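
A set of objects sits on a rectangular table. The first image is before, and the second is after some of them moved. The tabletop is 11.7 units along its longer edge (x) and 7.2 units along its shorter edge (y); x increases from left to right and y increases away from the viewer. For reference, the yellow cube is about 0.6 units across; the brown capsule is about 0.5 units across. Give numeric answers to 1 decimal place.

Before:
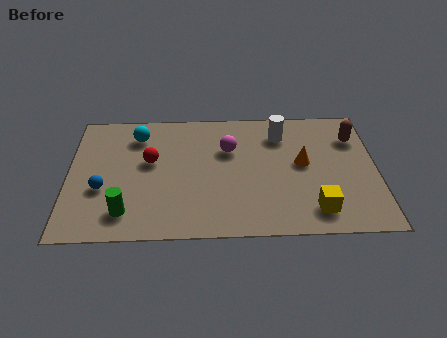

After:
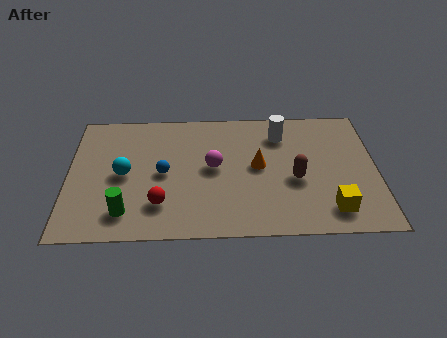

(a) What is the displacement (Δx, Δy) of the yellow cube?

(0.6, 0.0)

The yellow cube started near (9.3, 1.3) and ended near (9.9, 1.3).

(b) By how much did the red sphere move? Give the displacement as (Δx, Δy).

(0.4, -2.4)

The red sphere was at about (3.1, 4.2) and moved to about (3.5, 1.8).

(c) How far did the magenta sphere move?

1.2

The magenta sphere was near (6.1, 4.8) before and (5.5, 3.8) after, so it travelled √(0.6² + 1.0²) ≈ 1.2 units.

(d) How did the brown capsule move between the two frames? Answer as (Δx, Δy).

(-2.3, -2.3)

The brown capsule started near (10.9, 5.3) and ended near (8.6, 3.0).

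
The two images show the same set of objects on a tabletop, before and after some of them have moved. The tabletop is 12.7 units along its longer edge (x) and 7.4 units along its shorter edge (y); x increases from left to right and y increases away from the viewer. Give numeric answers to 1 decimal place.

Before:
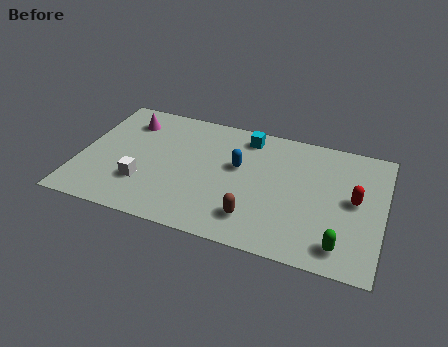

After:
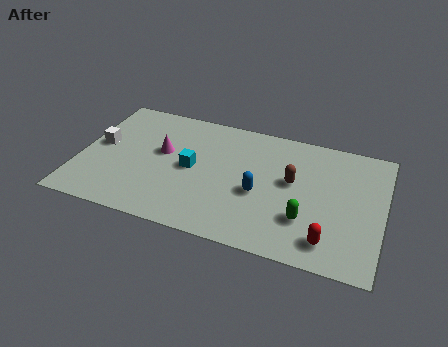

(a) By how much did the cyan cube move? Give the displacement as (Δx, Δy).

(-2.1, -2.6)

The cyan cube started near (6.8, 6.3) and ended near (4.7, 3.7).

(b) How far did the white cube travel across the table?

2.7

From (2.8, 2.2) to (0.8, 4.0), the white cube covered √(2.0² + 1.8²) ≈ 2.7 units.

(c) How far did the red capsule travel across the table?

2.8

From (11.5, 3.9) to (10.6, 1.3), the red capsule covered √(0.9² + 2.6²) ≈ 2.8 units.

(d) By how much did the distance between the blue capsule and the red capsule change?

-1.4

The distance was about 4.9 in the first image and 3.5 in the second, so they moved 1.4 units closer together.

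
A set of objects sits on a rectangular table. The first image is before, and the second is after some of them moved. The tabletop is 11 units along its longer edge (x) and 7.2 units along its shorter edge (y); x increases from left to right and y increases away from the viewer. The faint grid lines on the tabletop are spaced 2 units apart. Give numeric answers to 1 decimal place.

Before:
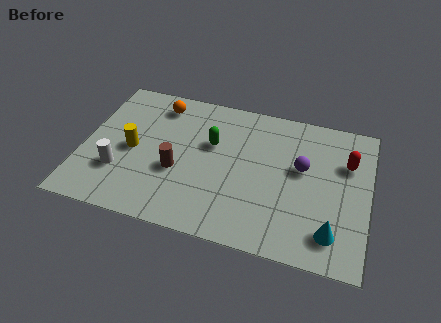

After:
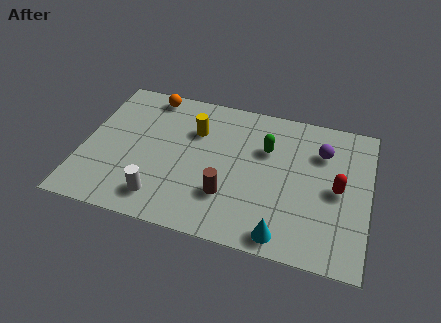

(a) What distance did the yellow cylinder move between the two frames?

2.8

The yellow cylinder was near (1.9, 3.4) before and (4.2, 5.0) after, so it travelled √(2.3² + 1.6²) ≈ 2.8 units.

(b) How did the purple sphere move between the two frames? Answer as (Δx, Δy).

(0.7, 1.0)

The purple sphere was at about (8.4, 4.2) and moved to about (9.1, 5.2).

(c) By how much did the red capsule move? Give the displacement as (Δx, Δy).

(-0.3, -1.4)

The red capsule was at about (10.1, 4.9) and moved to about (9.8, 3.5).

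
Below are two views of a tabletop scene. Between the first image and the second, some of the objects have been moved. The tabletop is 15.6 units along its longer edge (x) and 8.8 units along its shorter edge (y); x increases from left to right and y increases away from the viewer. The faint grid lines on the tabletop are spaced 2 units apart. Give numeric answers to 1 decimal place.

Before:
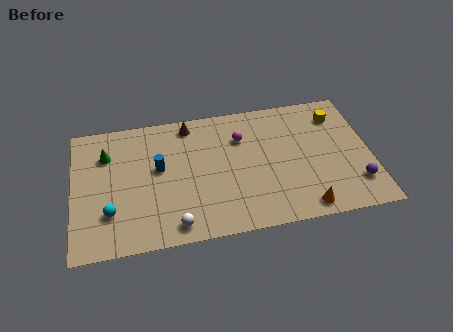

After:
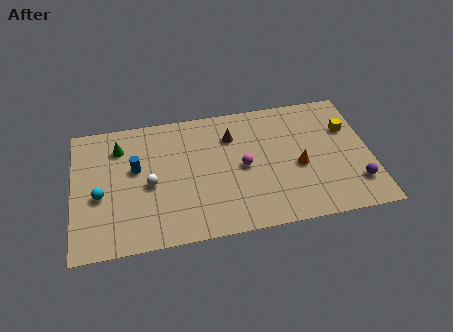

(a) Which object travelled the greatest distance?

the white sphere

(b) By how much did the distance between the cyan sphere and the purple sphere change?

+0.6

They were about 12.8 units apart before and 13.4 after — 0.6 units further apart.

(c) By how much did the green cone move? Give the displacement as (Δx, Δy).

(0.7, 0.4)

The green cone was at about (1.8, 6.4) and moved to about (2.5, 6.8).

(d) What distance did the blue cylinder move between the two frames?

1.2

The blue cylinder moved from about (4.5, 5.0) to (3.3, 5.2), a distance of √(1.2² + 0.2²) ≈ 1.2.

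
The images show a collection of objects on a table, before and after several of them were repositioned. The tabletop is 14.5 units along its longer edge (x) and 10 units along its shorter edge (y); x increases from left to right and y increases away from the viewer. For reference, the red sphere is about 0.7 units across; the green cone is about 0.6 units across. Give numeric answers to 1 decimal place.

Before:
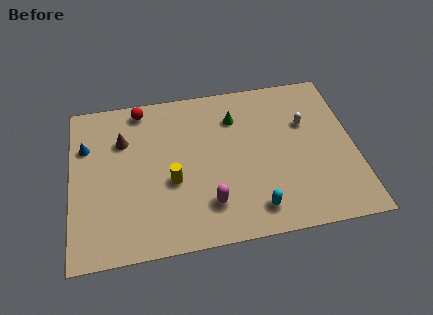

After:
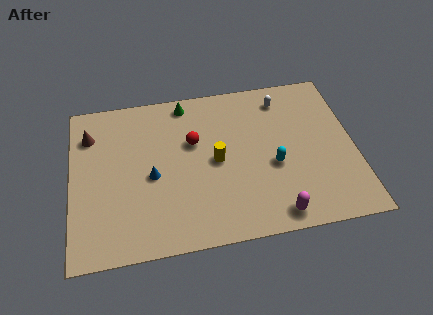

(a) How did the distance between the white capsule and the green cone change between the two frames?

+1.3

They were about 3.7 units apart before and 5.0 after — 1.3 units further apart.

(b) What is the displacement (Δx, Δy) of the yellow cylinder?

(2.3, 0.9)

From the two frames, the yellow cylinder sits at roughly (5.1, 4.0) before and (7.4, 4.9) after.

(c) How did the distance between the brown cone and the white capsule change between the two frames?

+0.6

Before: roughly 9.4 units apart; after: 10.0. That's 0.6 units further apart.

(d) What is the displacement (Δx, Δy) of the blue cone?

(3.3, -2.4)

The blue cone was at about (0.8, 6.9) and moved to about (4.1, 4.5).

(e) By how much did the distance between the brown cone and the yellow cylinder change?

+3.1

They were about 3.8 units apart before and 6.9 after — 3.1 units further apart.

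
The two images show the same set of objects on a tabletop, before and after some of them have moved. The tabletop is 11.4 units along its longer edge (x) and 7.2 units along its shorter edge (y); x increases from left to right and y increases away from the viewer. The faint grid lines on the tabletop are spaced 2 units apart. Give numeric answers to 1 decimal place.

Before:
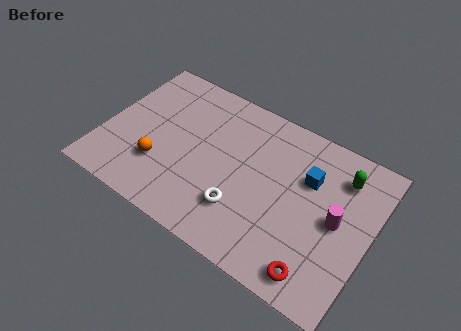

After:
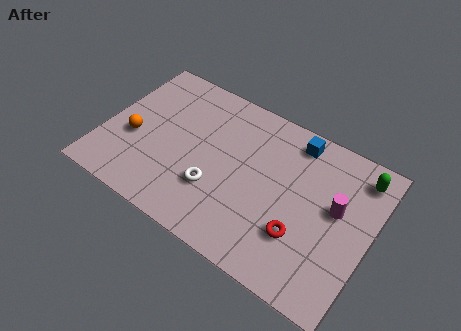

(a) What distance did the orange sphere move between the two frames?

1.5

The orange sphere moved from about (2.6, 2.2) to (1.3, 2.9), a distance of √(1.3² + 0.7²) ≈ 1.5.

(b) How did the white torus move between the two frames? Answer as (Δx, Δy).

(-1.2, 0.3)

From the two frames, the white torus sits at roughly (6.2, 2.0) before and (5.0, 2.3) after.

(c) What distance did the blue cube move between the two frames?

1.6

From (8.6, 4.8) to (7.8, 6.2), the blue cube covered √(0.8² + 1.4²) ≈ 1.6 units.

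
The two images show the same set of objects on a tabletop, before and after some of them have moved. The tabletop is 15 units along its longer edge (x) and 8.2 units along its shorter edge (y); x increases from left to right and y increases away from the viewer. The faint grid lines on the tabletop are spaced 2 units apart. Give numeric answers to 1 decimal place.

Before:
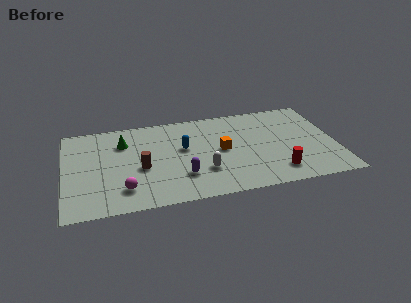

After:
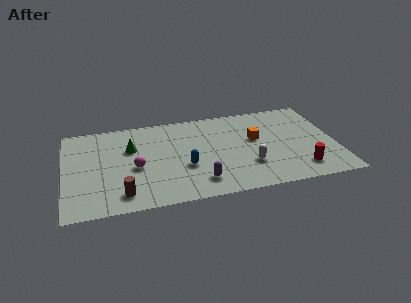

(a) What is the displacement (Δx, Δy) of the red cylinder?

(1.3, 0.0)

The red cylinder was at about (11.6, 1.6) and moved to about (12.9, 1.6).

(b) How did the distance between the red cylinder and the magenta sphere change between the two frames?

+0.8

Before: roughly 8.4 units apart; after: 9.2. That's 0.8 units further apart.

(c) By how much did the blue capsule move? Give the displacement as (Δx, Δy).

(0.0, -1.7)

The blue capsule was at about (6.6, 4.8) and moved to about (6.6, 3.1).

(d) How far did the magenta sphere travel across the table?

1.9

The magenta sphere was near (3.2, 1.8) before and (3.9, 3.6) after, so it travelled √(0.7² + 1.8²) ≈ 1.9 units.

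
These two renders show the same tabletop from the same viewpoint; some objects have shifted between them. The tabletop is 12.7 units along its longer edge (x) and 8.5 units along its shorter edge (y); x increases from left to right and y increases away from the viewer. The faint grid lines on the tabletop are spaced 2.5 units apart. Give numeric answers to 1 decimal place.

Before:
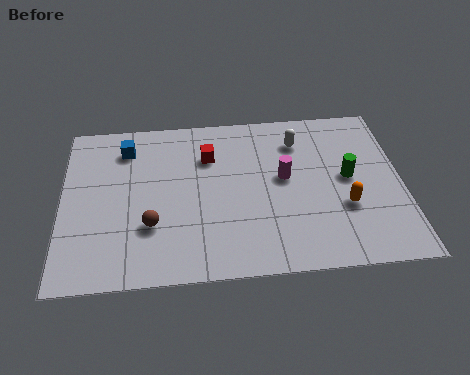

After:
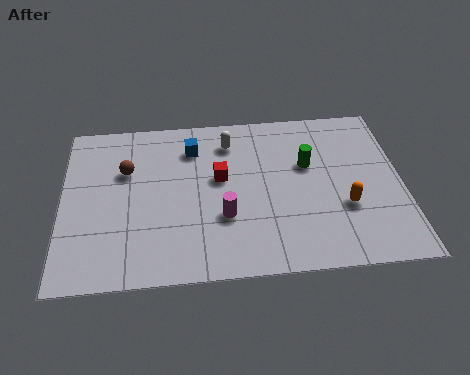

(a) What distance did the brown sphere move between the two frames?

3.0

The brown sphere moved from about (3.3, 2.7) to (2.4, 5.6), a distance of √(0.9² + 2.9²) ≈ 3.0.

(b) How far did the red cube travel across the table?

1.3

From (5.5, 6.1) to (5.9, 4.9), the red cube covered √(0.4² + 1.2²) ≈ 1.3 units.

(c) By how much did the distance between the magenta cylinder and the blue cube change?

-2.4

The distance was about 6.3 in the first image and 3.9 in the second, so they moved 2.4 units closer together.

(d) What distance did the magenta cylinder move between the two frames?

2.9

From (8.3, 4.7) to (6.0, 2.9), the magenta cylinder covered √(2.3² + 1.8²) ≈ 2.9 units.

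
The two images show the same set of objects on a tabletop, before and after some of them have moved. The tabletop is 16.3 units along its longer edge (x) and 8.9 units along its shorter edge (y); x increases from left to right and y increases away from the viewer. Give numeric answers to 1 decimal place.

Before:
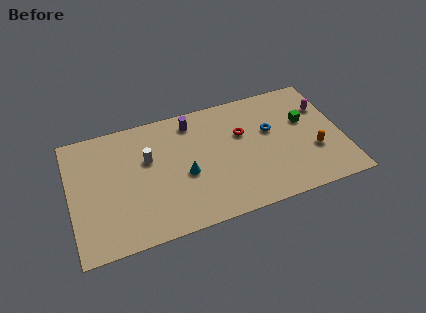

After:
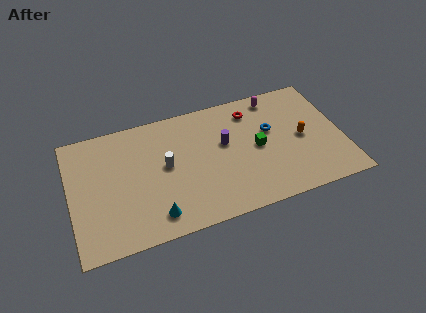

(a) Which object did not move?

the blue torus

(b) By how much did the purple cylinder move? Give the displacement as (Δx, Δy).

(1.8, -2.2)

The purple cylinder started near (7.5, 7.5) and ended near (9.3, 5.3).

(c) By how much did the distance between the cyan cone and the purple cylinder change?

+2.1

The distance was about 3.8 in the first image and 5.9 in the second, so they moved 2.1 units further apart.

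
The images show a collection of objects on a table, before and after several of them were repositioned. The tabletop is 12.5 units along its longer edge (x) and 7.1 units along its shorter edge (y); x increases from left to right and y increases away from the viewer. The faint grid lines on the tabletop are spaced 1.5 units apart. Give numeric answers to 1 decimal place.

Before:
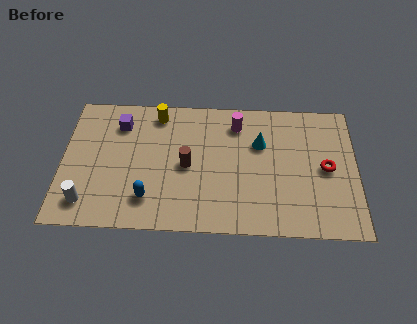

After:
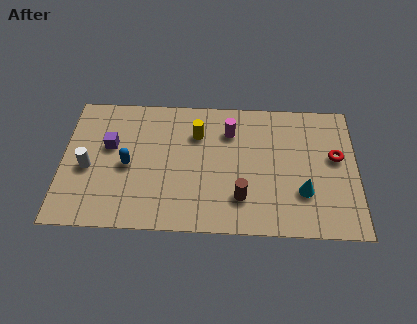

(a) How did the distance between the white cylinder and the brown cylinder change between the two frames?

+1.9

The distance was about 4.7 in the first image and 6.6 in the second, so they moved 1.9 units further apart.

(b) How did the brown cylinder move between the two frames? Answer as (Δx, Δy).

(2.3, -1.6)

The brown cylinder was at about (5.3, 3.4) and moved to about (7.6, 1.8).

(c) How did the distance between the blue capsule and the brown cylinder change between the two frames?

+2.6

They were about 2.4 units apart before and 5.0 after — 2.6 units further apart.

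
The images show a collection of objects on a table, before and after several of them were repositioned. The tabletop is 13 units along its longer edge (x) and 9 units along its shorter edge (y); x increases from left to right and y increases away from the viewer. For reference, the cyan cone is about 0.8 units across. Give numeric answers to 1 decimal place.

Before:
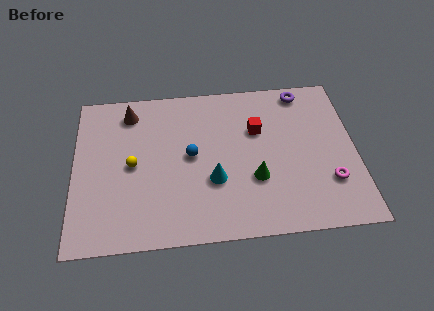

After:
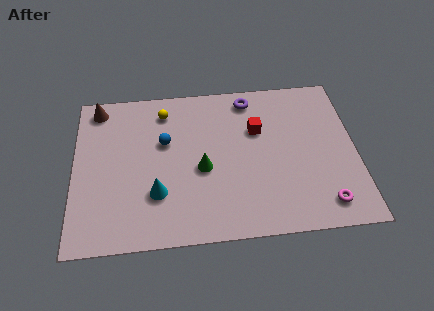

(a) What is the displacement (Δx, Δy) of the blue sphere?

(-1.2, 0.9)

From the two frames, the blue sphere sits at roughly (5.4, 4.7) before and (4.2, 5.6) after.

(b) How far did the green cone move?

2.5

From (8.3, 3.1) to (5.9, 3.9), the green cone covered √(2.4² + 0.8²) ≈ 2.5 units.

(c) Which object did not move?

the red cube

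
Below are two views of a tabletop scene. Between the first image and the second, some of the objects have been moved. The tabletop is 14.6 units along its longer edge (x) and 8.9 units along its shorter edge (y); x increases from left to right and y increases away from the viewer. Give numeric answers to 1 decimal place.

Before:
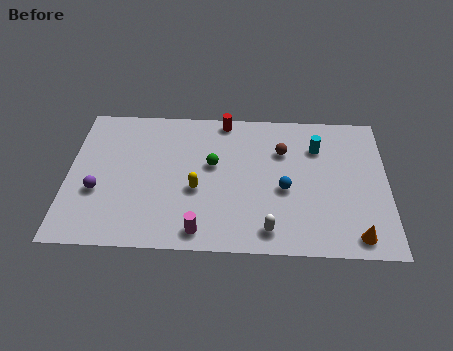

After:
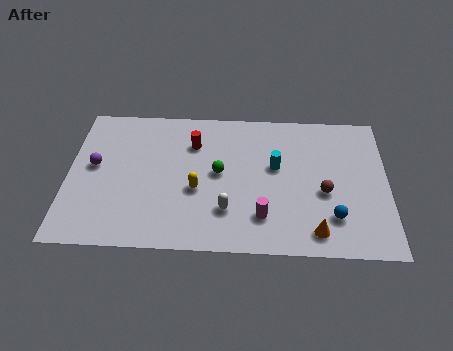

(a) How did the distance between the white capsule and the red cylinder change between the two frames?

-2.7

They were about 7.1 units apart before and 4.4 after — 2.7 units closer together.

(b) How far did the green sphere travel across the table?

0.6

From (6.6, 5.2) to (6.9, 4.7), the green sphere covered √(0.3² + 0.5²) ≈ 0.6 units.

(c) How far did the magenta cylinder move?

3.0

The magenta cylinder moved from about (6.1, 1.1) to (8.9, 2.1), a distance of √(2.8² + 1.0²) ≈ 3.0.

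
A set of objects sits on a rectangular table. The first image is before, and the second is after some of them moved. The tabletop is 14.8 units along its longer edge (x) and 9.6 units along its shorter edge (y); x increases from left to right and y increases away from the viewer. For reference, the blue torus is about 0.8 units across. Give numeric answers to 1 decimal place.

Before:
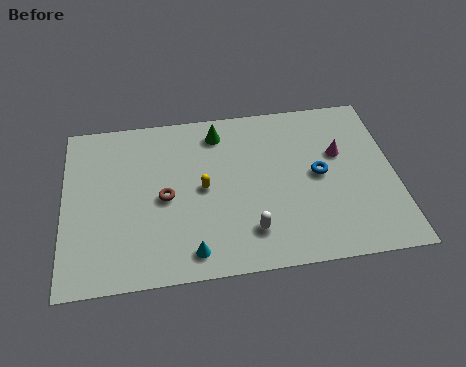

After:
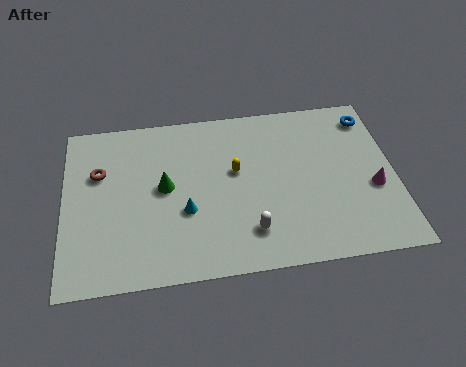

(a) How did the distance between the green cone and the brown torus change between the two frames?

-1.2

They were about 4.3 units apart before and 3.1 after — 1.2 units closer together.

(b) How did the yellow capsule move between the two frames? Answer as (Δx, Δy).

(1.5, 0.8)

The yellow capsule was at about (6.2, 4.8) and moved to about (7.7, 5.6).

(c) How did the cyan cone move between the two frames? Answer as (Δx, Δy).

(-0.2, 2.3)

The cyan cone was at about (5.6, 1.3) and moved to about (5.4, 3.6).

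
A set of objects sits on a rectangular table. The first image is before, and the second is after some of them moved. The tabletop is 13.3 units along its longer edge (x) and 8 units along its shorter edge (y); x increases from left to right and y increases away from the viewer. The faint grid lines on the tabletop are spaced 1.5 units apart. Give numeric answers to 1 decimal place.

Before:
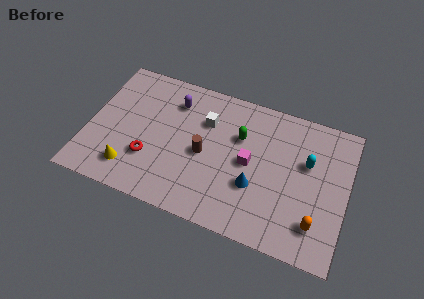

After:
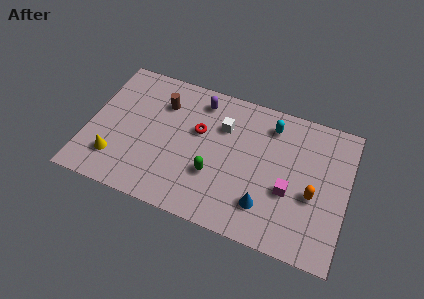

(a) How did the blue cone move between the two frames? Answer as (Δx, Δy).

(0.6, -0.9)

The blue cone was at about (8.7, 2.8) and moved to about (9.3, 1.9).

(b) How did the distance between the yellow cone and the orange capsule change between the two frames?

+0.6

They were about 9.5 units apart before and 10.1 after — 0.6 units further apart.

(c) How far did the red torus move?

3.3

From (3.3, 2.5) to (5.6, 4.9), the red torus covered √(2.3² + 2.4²) ≈ 3.3 units.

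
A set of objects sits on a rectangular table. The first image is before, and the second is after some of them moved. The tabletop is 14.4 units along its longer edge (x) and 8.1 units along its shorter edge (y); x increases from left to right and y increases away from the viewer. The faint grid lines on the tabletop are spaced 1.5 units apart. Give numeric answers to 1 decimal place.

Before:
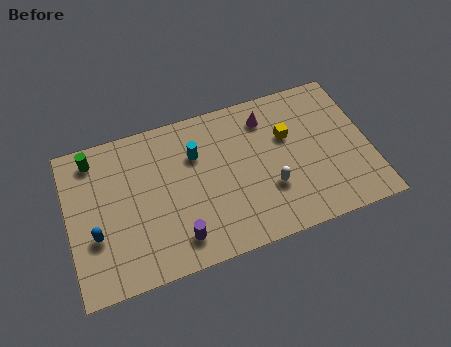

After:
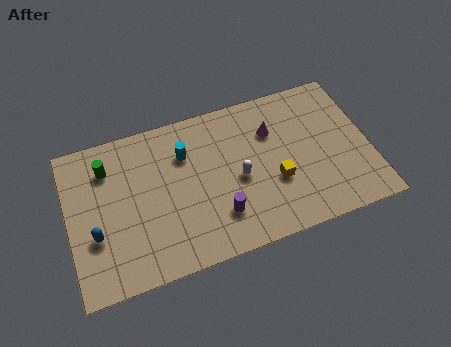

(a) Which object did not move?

the blue capsule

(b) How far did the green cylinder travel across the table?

0.9

The green cylinder was near (1.4, 6.9) before and (2.0, 6.2) after, so it travelled √(0.6² + 0.7²) ≈ 0.9 units.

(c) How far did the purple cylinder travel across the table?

2.1

From (5.0, 1.5) to (7.0, 2.1), the purple cylinder covered √(2.0² + 0.6²) ≈ 2.1 units.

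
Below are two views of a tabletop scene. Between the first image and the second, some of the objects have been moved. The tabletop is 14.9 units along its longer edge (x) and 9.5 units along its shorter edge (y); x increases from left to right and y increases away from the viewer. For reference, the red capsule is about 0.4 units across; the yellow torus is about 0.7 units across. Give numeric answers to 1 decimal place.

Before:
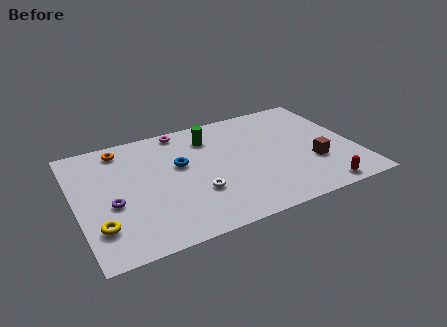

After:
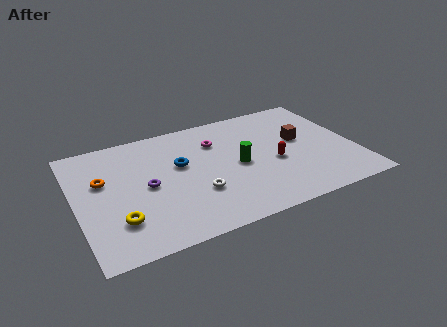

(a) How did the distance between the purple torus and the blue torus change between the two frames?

-2.0

They were about 4.2 units apart before and 2.2 after — 2.0 units closer together.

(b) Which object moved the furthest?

the red capsule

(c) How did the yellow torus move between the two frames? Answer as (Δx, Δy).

(1.0, 0.1)

The yellow torus started near (1.0, 2.4) and ended near (2.0, 2.5).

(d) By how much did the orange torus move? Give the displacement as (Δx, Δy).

(-1.2, -2.3)

The orange torus started near (2.7, 8.2) and ended near (1.5, 5.9).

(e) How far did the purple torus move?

2.0

The purple torus moved from about (1.8, 3.9) to (3.7, 4.6), a distance of √(1.9² + 0.7²) ≈ 2.0.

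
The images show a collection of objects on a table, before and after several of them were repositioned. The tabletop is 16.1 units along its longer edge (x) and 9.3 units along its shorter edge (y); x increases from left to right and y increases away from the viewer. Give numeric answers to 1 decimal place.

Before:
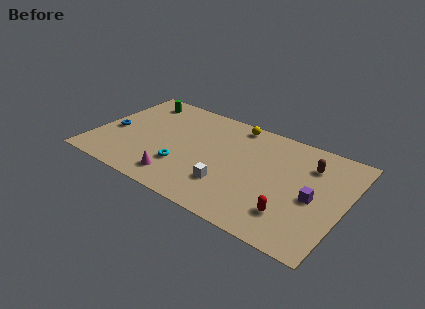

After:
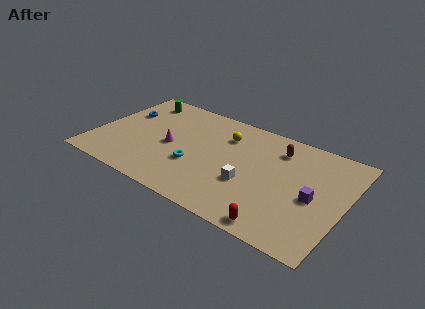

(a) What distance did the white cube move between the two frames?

1.4

The white cube moved from about (9.0, 2.6) to (10.2, 3.4), a distance of √(1.2² + 0.8²) ≈ 1.4.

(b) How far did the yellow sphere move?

1.5

From (8.5, 8.3) to (8.1, 6.9), the yellow sphere covered √(0.4² + 1.4²) ≈ 1.5 units.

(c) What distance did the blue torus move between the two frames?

2.1

From (1.1, 4.0) to (1.4, 6.1), the blue torus covered √(0.3² + 2.1²) ≈ 2.1 units.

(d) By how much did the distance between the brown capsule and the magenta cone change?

-2.1

Before: roughly 9.3 units apart; after: 7.2. That's 2.1 units closer together.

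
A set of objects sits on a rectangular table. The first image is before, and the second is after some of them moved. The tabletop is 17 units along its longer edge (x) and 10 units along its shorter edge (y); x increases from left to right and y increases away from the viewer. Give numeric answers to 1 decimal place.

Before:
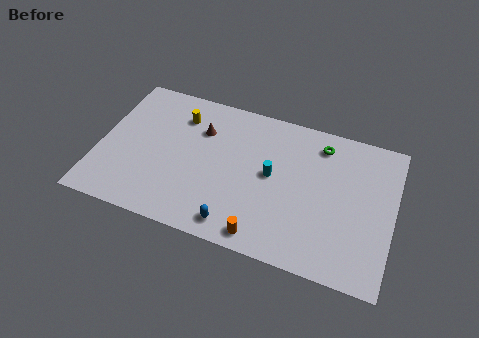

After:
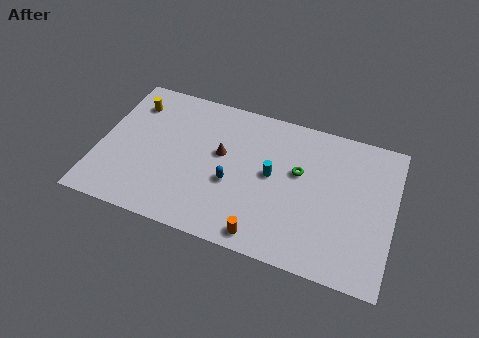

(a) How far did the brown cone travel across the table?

1.8

The brown cone moved from about (5.7, 7.1) to (7.0, 5.8), a distance of √(1.3² + 1.3²) ≈ 1.8.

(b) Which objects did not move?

the orange cylinder and the cyan cylinder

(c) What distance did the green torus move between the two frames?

2.5

The green torus was near (12.6, 8.3) before and (11.5, 6.0) after, so it travelled √(1.1² + 2.3²) ≈ 2.5 units.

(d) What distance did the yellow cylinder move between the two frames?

2.8

From (4.4, 7.7) to (1.6, 7.8), the yellow cylinder covered √(2.8² + 0.1²) ≈ 2.8 units.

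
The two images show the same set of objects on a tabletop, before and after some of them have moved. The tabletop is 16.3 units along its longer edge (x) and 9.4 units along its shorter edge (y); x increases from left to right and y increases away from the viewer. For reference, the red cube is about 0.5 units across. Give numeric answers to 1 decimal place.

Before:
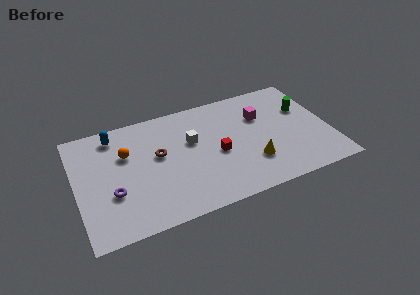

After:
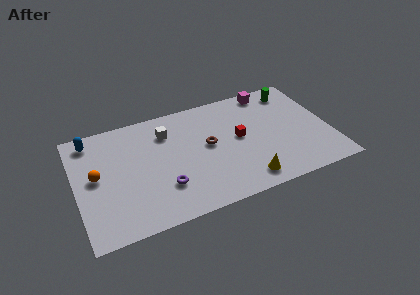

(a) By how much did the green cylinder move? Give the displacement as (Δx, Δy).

(-0.5, 1.8)

From the two frames, the green cylinder sits at roughly (14.9, 6.1) before and (14.4, 7.9) after.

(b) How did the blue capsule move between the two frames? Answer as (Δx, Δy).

(-1.5, 0.1)

The blue capsule was at about (2.7, 8.0) and moved to about (1.2, 8.1).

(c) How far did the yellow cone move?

1.4

From (11.1, 2.7) to (10.5, 1.4), the yellow cone covered √(0.6² + 1.3²) ≈ 1.4 units.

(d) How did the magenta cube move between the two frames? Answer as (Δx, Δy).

(0.8, 2.0)

The magenta cube was at about (12.1, 6.4) and moved to about (12.9, 8.4).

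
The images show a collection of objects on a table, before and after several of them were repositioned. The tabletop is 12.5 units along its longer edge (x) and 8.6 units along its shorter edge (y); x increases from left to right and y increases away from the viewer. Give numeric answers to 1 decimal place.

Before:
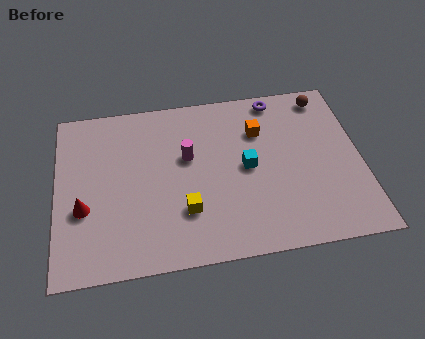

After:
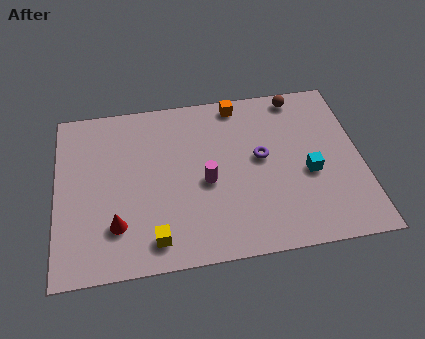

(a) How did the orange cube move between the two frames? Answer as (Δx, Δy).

(-0.8, 1.6)

The orange cube started near (8.4, 6.1) and ended near (7.6, 7.7).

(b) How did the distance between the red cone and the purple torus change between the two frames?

-2.8

Before: roughly 9.3 units apart; after: 6.5. That's 2.8 units closer together.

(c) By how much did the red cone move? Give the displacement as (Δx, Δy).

(1.3, -1.0)

The red cone was at about (1.1, 3.2) and moved to about (2.4, 2.2).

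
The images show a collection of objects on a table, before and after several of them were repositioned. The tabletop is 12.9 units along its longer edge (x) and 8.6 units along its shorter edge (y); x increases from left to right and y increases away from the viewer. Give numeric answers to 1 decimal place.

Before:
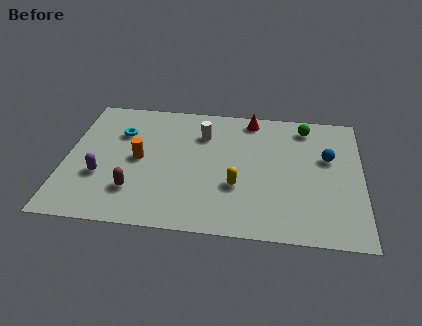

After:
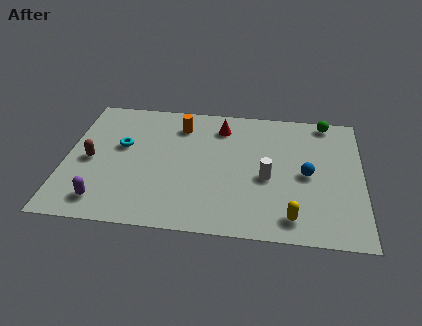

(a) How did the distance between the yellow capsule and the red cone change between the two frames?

+1.8

They were about 4.6 units apart before and 6.4 after — 1.8 units further apart.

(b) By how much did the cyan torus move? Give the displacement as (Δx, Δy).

(0.1, -0.9)

The cyan torus was at about (2.3, 6.0) and moved to about (2.4, 5.1).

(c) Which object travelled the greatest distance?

the white cylinder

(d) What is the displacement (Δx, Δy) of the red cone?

(-1.3, -0.7)

The red cone started near (8.0, 7.6) and ended near (6.7, 6.9).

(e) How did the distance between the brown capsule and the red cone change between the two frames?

-1.0

The distance was about 7.3 in the first image and 6.3 in the second, so they moved 1.0 units closer together.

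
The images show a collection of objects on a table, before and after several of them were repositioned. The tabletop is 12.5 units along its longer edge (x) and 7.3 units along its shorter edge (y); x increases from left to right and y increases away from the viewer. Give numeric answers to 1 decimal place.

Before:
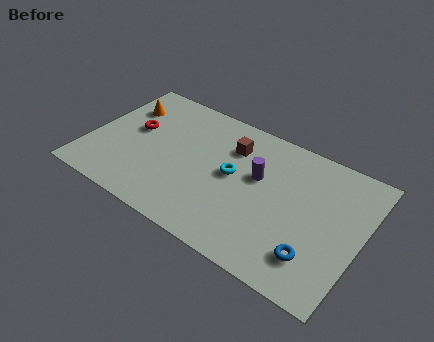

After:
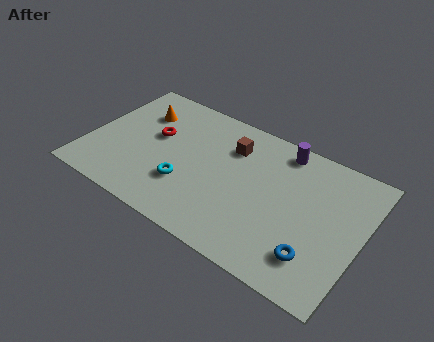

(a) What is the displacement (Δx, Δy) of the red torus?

(1.0, 0.1)

The red torus started near (1.9, 4.2) and ended near (2.9, 4.3).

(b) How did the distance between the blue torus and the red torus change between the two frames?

-0.9

They were about 9.1 units apart before and 8.2 after — 0.9 units closer together.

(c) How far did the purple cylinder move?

2.2

The purple cylinder moved from about (7.7, 4.4) to (8.5, 6.4), a distance of √(0.8² + 2.0²) ≈ 2.2.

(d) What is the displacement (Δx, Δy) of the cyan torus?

(-1.9, -1.6)

From the two frames, the cyan torus sits at roughly (6.6, 3.9) before and (4.7, 2.3) after.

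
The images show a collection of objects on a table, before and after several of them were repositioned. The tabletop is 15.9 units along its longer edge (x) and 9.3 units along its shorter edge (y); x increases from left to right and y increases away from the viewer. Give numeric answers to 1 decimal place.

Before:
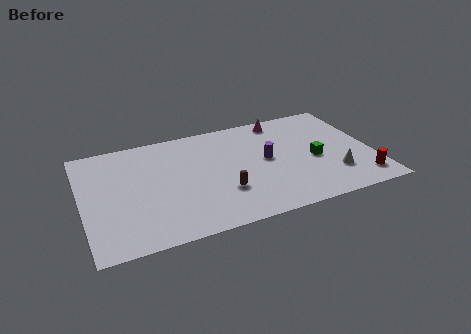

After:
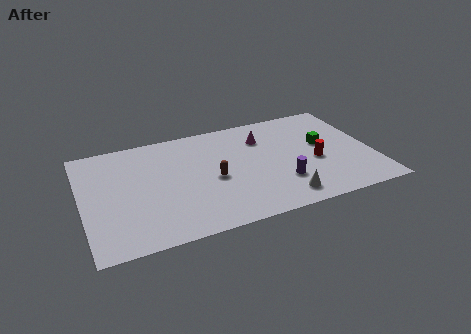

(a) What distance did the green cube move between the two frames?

1.3

The green cube moved from about (12.7, 4.1) to (13.3, 5.3), a distance of √(0.6² + 1.2²) ≈ 1.3.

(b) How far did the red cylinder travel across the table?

3.3

From (15.0, 1.6) to (12.7, 3.9), the red cylinder covered √(2.3² + 2.3²) ≈ 3.3 units.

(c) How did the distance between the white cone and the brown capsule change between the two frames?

-1.6

The distance was about 6.1 in the first image and 4.5 in the second, so they moved 1.6 units closer together.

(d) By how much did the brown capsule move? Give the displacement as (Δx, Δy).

(-0.4, 1.3)

From the two frames, the brown capsule sits at roughly (7.5, 2.9) before and (7.1, 4.2) after.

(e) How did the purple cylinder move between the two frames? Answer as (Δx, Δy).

(0.6, -2.2)

From the two frames, the purple cylinder sits at roughly (10.1, 4.9) before and (10.7, 2.7) after.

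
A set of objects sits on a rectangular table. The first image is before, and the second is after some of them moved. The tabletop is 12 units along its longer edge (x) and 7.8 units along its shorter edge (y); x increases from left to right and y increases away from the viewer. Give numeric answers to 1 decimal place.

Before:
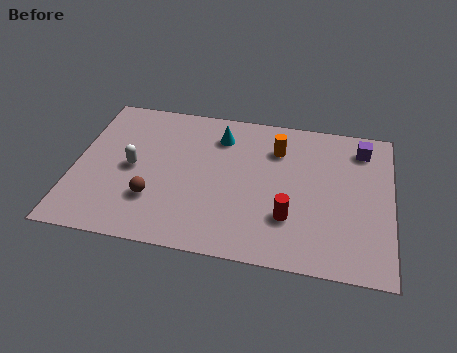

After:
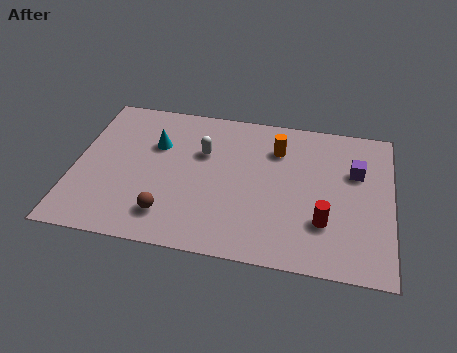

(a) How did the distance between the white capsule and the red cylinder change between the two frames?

-0.7

The distance was about 6.2 in the first image and 5.5 in the second, so they moved 0.7 units closer together.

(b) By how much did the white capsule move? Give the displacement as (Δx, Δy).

(2.6, 1.3)

The white capsule was at about (2.2, 3.8) and moved to about (4.8, 5.1).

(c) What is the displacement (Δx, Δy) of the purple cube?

(-0.2, -1.3)

The purple cube started near (10.8, 6.4) and ended near (10.6, 5.1).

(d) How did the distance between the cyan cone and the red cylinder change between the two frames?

+2.4

The distance was about 4.7 in the first image and 7.1 in the second, so they moved 2.4 units further apart.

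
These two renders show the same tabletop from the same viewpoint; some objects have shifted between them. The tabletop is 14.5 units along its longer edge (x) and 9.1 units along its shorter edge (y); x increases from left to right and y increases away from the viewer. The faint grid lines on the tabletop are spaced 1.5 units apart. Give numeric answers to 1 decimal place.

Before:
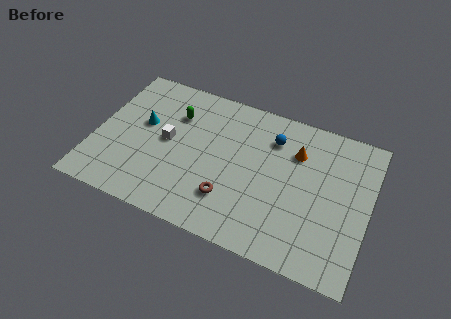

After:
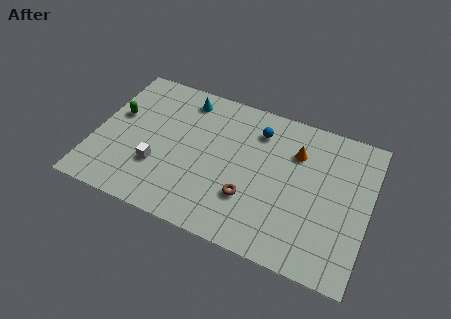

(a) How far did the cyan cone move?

3.1

The cyan cone moved from about (2.4, 5.3) to (4.4, 7.7), a distance of √(2.0² + 2.4²) ≈ 3.1.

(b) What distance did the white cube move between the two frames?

1.8

From (3.8, 4.7) to (3.5, 2.9), the white cube covered √(0.3² + 1.8²) ≈ 1.8 units.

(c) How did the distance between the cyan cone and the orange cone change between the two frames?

-2.0

Before: roughly 8.2 units apart; after: 6.2. That's 2.0 units closer together.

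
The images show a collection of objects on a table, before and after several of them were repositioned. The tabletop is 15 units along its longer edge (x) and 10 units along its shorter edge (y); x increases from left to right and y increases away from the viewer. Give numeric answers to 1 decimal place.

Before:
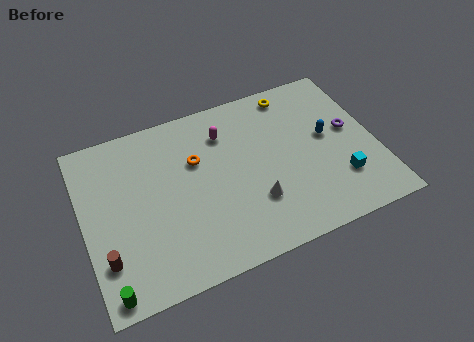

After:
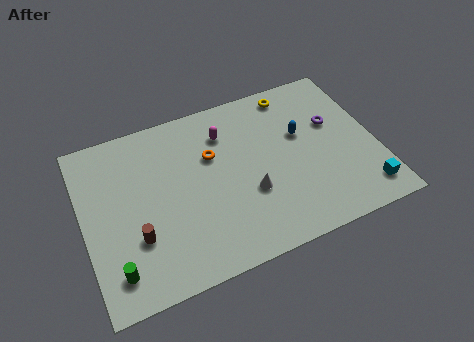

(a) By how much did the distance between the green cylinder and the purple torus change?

-1.2

They were about 13.7 units apart before and 12.5 after — 1.2 units closer together.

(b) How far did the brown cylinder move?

1.7

From (0.9, 2.6) to (2.5, 3.2), the brown cylinder covered √(1.6² + 0.6²) ≈ 1.7 units.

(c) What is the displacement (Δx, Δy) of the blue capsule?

(-1.3, 0.6)

From the two frames, the blue capsule sits at roughly (12.6, 5.5) before and (11.3, 6.1) after.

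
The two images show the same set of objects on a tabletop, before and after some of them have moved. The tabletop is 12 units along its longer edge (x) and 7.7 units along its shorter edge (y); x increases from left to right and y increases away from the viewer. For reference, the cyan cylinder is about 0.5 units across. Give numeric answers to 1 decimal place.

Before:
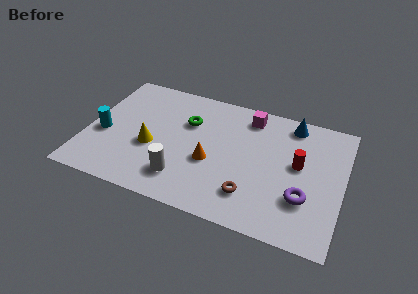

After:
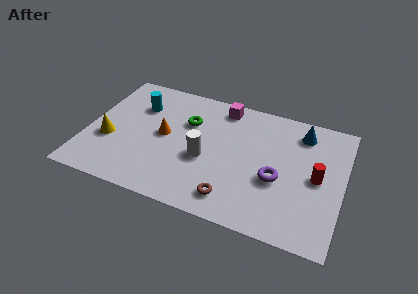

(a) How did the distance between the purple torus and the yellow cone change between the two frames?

+0.7

They were about 7.2 units apart before and 7.9 after — 0.7 units further apart.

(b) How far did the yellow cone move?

2.0

From (3.1, 3.1) to (1.1, 2.9), the yellow cone covered √(2.0² + 0.2²) ≈ 2.0 units.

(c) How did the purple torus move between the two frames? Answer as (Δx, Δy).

(-1.3, 0.7)

The purple torus was at about (10.3, 2.4) and moved to about (9.0, 3.1).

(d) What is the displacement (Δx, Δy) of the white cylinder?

(0.9, 1.5)

The white cylinder started near (4.7, 1.7) and ended near (5.6, 3.2).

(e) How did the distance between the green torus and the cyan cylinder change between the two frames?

-1.9

They were about 4.3 units apart before and 2.4 after — 1.9 units closer together.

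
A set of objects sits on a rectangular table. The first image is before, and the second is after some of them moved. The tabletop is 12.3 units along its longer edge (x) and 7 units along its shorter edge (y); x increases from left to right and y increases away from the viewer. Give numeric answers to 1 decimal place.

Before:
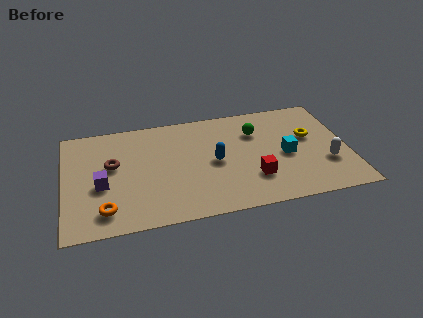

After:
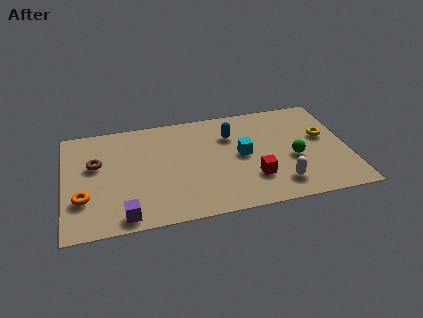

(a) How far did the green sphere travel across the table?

2.6

The green sphere was near (8.4, 5.0) before and (9.9, 2.9) after, so it travelled √(1.5² + 2.1²) ≈ 2.6 units.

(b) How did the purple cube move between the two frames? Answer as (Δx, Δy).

(0.9, -2.1)

The purple cube started near (1.6, 2.9) and ended near (2.5, 0.8).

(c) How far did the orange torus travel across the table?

1.3

From (1.7, 1.3) to (0.8, 2.2), the orange torus covered √(0.9² + 0.9²) ≈ 1.3 units.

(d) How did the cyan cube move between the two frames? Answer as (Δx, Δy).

(-1.9, 0.4)

The cyan cube started near (9.6, 3.2) and ended near (7.7, 3.6).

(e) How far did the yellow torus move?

0.6

From (10.7, 4.2) to (11.3, 4.1), the yellow torus covered √(0.6² + 0.1²) ≈ 0.6 units.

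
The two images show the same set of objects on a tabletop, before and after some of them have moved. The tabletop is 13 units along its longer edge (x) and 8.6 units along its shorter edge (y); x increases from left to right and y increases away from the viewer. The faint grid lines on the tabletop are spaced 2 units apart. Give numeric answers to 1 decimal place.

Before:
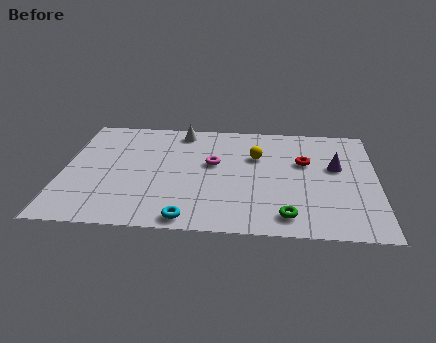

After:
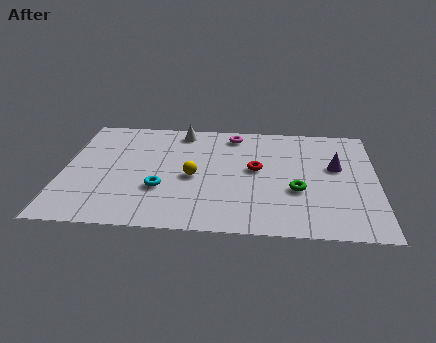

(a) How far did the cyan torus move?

2.4

The cyan torus moved from about (5.3, 0.8) to (4.1, 2.9), a distance of √(1.2² + 2.1²) ≈ 2.4.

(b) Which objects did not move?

the white cone and the purple cone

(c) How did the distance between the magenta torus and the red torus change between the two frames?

-0.9

The distance was about 3.8 in the first image and 2.9 in the second, so they moved 0.9 units closer together.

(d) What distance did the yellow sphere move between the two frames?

3.2

From (8.0, 5.7) to (5.4, 3.9), the yellow sphere covered √(2.6² + 1.8²) ≈ 3.2 units.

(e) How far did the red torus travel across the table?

2.1

The red torus moved from about (10.0, 5.4) to (8.0, 4.7), a distance of √(2.0² + 0.7²) ≈ 2.1.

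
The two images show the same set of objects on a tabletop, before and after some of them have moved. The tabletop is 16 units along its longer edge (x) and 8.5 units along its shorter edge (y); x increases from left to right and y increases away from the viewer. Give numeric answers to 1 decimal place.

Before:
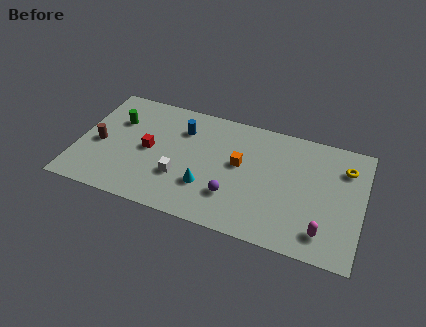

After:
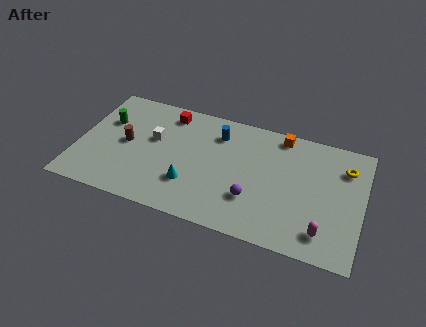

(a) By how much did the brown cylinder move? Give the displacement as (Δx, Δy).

(1.5, 0.5)

The brown cylinder was at about (1.2, 3.8) and moved to about (2.7, 4.3).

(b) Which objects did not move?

the magenta capsule and the yellow torus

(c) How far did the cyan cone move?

0.9

From (7.4, 2.6) to (6.5, 2.5), the cyan cone covered √(0.9² + 0.1²) ≈ 0.9 units.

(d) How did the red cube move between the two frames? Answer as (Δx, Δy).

(0.8, 3.0)

From the two frames, the red cube sits at roughly (4.0, 4.2) before and (4.8, 7.2) after.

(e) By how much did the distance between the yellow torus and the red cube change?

-1.0

They were about 11.1 units apart before and 10.1 after — 1.0 units closer together.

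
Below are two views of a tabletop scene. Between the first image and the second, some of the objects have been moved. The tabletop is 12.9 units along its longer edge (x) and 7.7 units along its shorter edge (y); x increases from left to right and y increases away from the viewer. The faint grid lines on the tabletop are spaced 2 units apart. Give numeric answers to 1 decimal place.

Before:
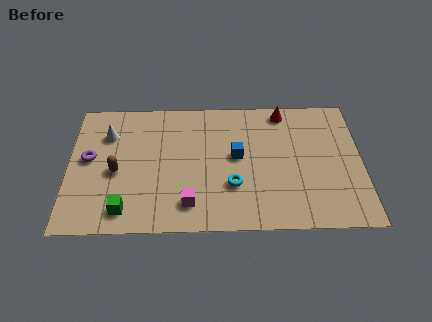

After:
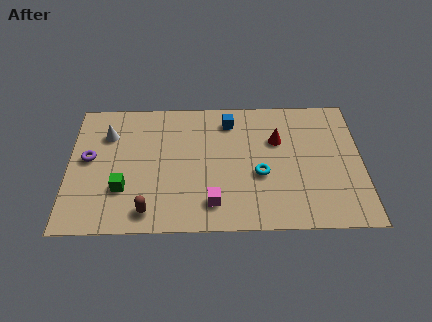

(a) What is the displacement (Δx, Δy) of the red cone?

(-0.3, -1.7)

From the two frames, the red cone sits at roughly (9.5, 6.8) before and (9.2, 5.1) after.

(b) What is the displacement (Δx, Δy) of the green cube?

(-0.1, 1.2)

The green cube was at about (2.5, 1.2) and moved to about (2.4, 2.4).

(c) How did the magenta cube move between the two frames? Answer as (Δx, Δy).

(1.0, 0.0)

The magenta cube was at about (5.3, 1.5) and moved to about (6.3, 1.5).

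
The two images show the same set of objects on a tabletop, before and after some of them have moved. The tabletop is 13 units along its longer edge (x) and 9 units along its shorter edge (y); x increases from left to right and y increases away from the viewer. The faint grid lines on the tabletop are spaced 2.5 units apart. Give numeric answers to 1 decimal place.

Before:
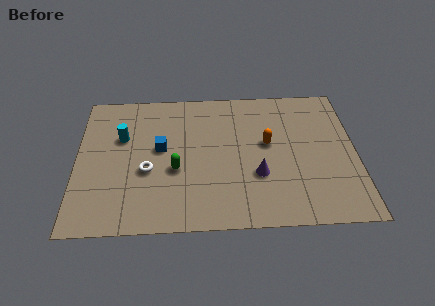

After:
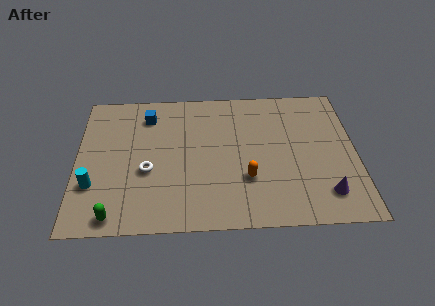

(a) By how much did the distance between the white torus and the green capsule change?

+1.8

The distance was about 1.3 in the first image and 3.1 in the second, so they moved 1.8 units further apart.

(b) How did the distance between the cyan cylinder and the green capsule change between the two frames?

-1.2

The distance was about 3.3 in the first image and 2.1 in the second, so they moved 1.2 units closer together.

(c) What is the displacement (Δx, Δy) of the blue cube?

(-0.6, 2.2)

From the two frames, the blue cube sits at roughly (3.9, 5.0) before and (3.3, 7.2) after.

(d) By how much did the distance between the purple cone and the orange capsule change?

+1.7

Before: roughly 2.1 units apart; after: 3.8. That's 1.7 units further apart.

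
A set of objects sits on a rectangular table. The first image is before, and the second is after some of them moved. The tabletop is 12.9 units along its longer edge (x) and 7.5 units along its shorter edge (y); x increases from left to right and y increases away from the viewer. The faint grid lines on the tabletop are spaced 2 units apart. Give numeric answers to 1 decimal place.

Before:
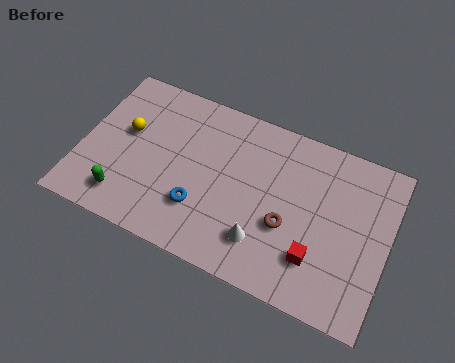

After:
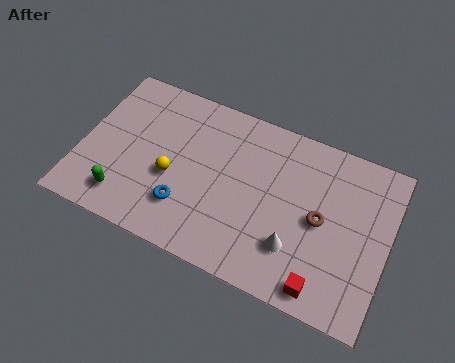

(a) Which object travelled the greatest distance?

the yellow sphere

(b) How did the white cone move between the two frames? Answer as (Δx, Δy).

(1.3, 0.3)

From the two frames, the white cone sits at roughly (7.9, 1.8) before and (9.2, 2.1) after.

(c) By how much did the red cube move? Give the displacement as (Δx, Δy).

(0.4, -1.1)

The red cube was at about (10.1, 2.0) and moved to about (10.5, 0.9).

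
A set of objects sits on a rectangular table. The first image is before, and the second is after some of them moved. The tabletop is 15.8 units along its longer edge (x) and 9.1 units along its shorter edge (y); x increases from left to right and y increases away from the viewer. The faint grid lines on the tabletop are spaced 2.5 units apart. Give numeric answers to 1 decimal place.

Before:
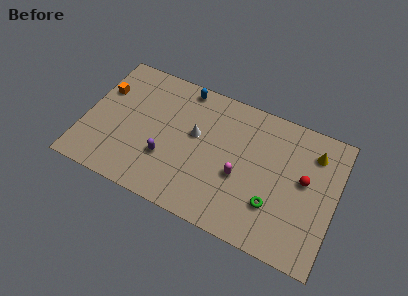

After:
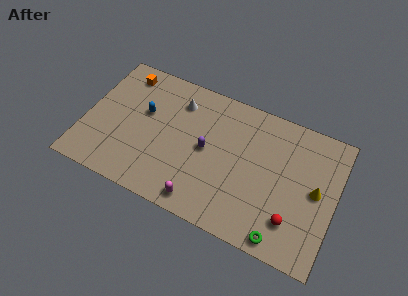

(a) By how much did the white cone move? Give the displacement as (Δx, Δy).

(-1.3, 1.8)

From the two frames, the white cone sits at roughly (6.9, 5.3) before and (5.6, 7.1) after.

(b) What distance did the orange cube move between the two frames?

1.9

The orange cube moved from about (0.9, 6.1) to (2.0, 7.7), a distance of √(1.1² + 1.6²) ≈ 1.9.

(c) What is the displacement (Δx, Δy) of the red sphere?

(-0.4, -2.9)

The red sphere was at about (13.8, 5.1) and moved to about (13.4, 2.2).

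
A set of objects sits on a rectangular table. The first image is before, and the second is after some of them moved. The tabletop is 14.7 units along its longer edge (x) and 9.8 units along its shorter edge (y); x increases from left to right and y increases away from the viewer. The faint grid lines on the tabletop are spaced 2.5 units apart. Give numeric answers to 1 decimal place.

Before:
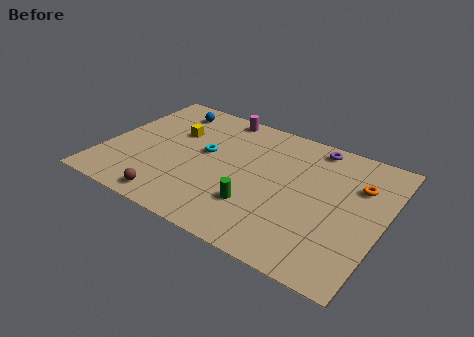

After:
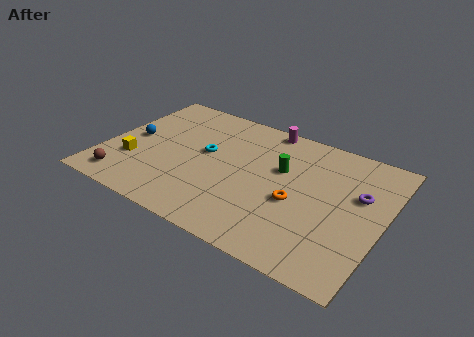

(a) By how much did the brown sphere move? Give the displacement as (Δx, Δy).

(-2.7, 0.3)

From the two frames, the brown sphere sits at roughly (4.2, 1.1) before and (1.5, 1.4) after.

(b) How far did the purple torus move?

3.7

The purple torus moved from about (10.6, 8.7) to (13.3, 6.1), a distance of √(2.7² + 2.6²) ≈ 3.7.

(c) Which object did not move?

the cyan torus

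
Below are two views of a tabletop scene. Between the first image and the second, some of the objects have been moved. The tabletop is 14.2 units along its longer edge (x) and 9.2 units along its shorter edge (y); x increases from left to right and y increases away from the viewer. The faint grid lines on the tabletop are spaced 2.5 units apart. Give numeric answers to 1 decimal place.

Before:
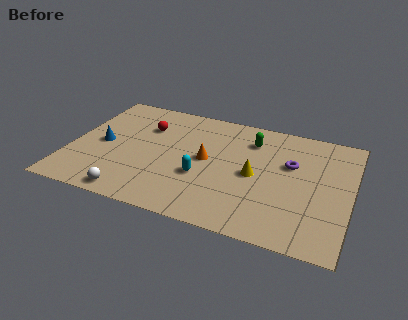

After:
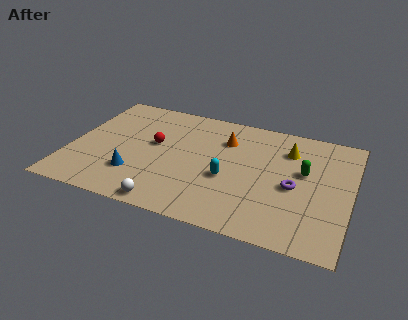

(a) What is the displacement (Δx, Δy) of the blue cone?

(1.9, -1.9)

From the two frames, the blue cone sits at roughly (1.6, 4.4) before and (3.5, 2.5) after.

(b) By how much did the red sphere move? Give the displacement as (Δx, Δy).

(0.6, -1.3)

The red sphere was at about (3.6, 6.5) and moved to about (4.2, 5.2).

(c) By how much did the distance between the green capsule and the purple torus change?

-1.1

The distance was about 2.5 in the first image and 1.4 in the second, so they moved 1.1 units closer together.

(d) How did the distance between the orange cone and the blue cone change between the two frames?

+0.6

They were about 5.3 units apart before and 5.9 after — 0.6 units further apart.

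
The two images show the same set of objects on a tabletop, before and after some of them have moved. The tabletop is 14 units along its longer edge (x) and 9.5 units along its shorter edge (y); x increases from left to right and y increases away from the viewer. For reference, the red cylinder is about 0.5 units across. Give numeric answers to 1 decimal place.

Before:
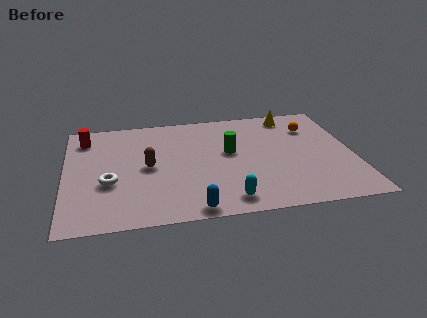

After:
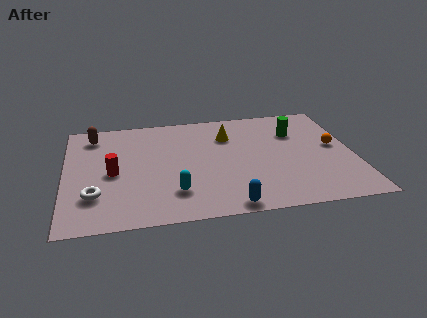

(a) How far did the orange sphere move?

2.1

From (12.1, 7.0) to (13.1, 5.1), the orange sphere covered √(1.0² + 1.9²) ≈ 2.1 units.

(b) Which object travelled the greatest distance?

the brown capsule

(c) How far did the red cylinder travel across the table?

3.5

From (1.0, 7.7) to (2.3, 4.4), the red cylinder covered √(1.3² + 3.3²) ≈ 3.5 units.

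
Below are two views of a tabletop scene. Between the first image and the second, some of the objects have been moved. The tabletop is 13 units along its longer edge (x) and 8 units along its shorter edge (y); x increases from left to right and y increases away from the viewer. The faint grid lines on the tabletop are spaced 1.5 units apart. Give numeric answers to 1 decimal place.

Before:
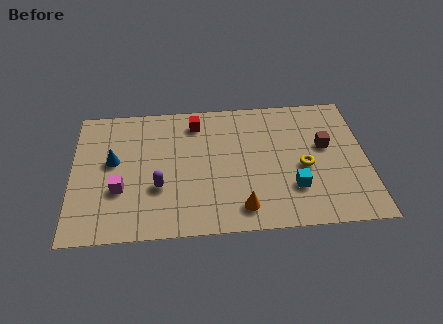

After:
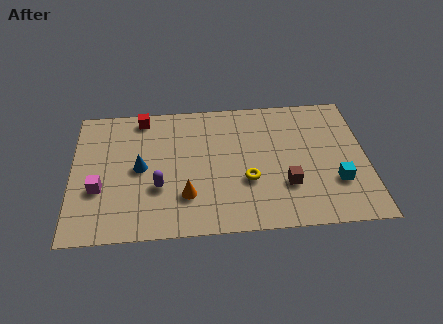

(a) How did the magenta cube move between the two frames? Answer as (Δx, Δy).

(-0.9, 0.1)

The magenta cube started near (2.1, 2.8) and ended near (1.2, 2.9).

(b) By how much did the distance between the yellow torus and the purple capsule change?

-2.5

They were about 6.4 units apart before and 3.9 after — 2.5 units closer together.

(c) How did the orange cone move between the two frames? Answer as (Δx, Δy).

(-2.4, 0.9)

From the two frames, the orange cone sits at roughly (7.4, 1.3) before and (5.0, 2.2) after.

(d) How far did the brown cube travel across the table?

2.8

The brown cube was near (11.2, 4.7) before and (9.4, 2.5) after, so it travelled √(1.8² + 2.2²) ≈ 2.8 units.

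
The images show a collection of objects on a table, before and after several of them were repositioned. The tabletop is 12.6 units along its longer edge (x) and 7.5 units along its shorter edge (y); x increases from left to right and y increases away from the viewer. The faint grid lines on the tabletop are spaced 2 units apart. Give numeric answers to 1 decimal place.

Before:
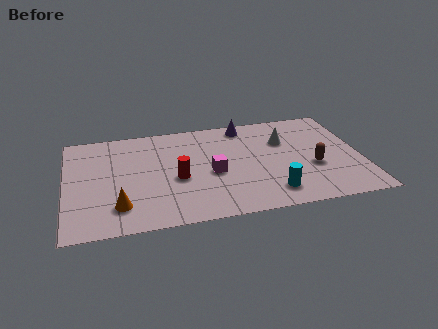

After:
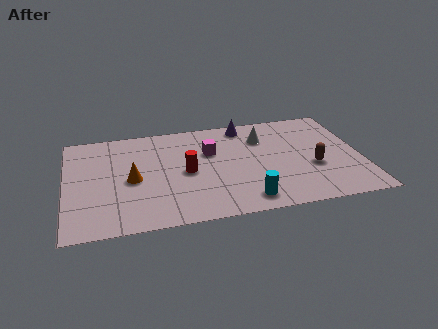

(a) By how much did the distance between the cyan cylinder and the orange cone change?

-1.1

The distance was about 6.4 in the first image and 5.3 in the second, so they moved 1.1 units closer together.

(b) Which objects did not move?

the brown capsule and the purple cone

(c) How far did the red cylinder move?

0.6

The red cylinder moved from about (4.7, 3.2) to (5.1, 3.6), a distance of √(0.4² + 0.4²) ≈ 0.6.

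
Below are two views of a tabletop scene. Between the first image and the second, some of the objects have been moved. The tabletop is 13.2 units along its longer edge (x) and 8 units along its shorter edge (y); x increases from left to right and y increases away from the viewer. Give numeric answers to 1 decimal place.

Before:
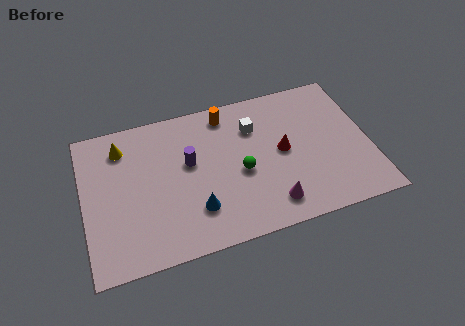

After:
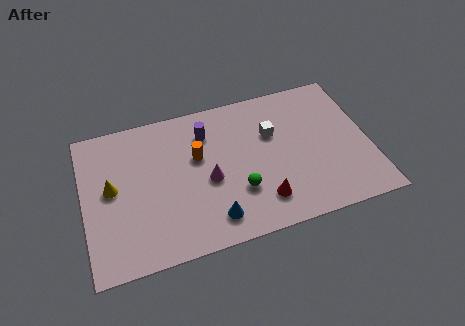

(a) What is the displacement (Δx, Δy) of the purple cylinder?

(0.9, 1.4)

The purple cylinder was at about (4.9, 4.7) and moved to about (5.8, 6.1).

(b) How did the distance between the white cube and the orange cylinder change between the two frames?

+1.9

The distance was about 1.6 in the first image and 3.5 in the second, so they moved 1.9 units further apart.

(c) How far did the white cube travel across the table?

1.0

The white cube was near (8.0, 5.8) before and (8.8, 5.2) after, so it travelled √(0.8² + 0.6²) ≈ 1.0 units.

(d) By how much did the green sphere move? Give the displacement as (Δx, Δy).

(-0.2, -1.0)

From the two frames, the green sphere sits at roughly (7.2, 3.5) before and (7.0, 2.5) after.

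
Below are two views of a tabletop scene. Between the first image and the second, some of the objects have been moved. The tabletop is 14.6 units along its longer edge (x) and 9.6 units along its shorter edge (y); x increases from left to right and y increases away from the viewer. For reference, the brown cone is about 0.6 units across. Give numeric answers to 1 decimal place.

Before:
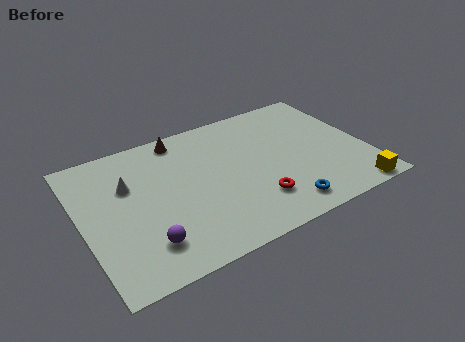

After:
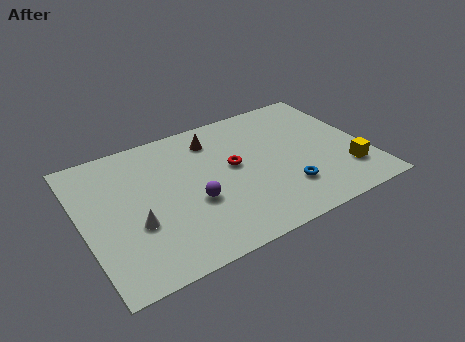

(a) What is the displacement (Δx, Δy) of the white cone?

(0.0, -2.8)

The white cone was at about (2.5, 6.3) and moved to about (2.5, 3.5).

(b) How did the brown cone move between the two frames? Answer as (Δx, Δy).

(1.6, -0.8)

The brown cone started near (5.5, 8.5) and ended near (7.1, 7.7).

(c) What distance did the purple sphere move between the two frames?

3.1

The purple sphere was near (2.8, 2.1) before and (5.5, 3.7) after, so it travelled √(2.7² + 1.6²) ≈ 3.1 units.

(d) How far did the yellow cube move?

1.6

The yellow cube was near (13.3, 0.8) before and (13.3, 2.4) after, so it travelled √(0.0² + 1.6²) ≈ 1.6 units.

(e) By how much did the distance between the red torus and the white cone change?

-1.6

They were about 7.2 units apart before and 5.6 after — 1.6 units closer together.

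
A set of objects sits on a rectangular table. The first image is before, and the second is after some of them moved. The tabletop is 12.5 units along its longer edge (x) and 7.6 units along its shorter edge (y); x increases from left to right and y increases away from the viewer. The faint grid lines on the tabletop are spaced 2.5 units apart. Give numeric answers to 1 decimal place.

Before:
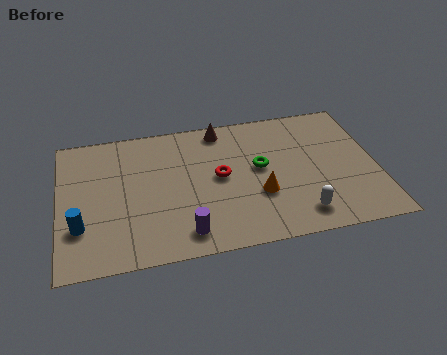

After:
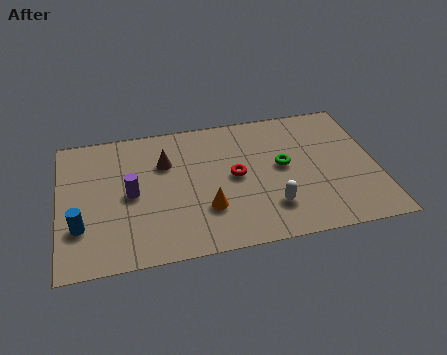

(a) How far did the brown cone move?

2.7

The brown cone was near (6.5, 6.7) before and (4.2, 5.2) after, so it travelled √(2.3² + 1.5²) ≈ 2.7 units.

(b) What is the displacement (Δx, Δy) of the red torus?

(0.6, -0.1)

From the two frames, the red torus sits at roughly (6.3, 4.0) before and (6.9, 3.9) after.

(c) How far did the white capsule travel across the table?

1.3

The white capsule moved from about (9.3, 1.3) to (8.2, 1.9), a distance of √(1.1² + 0.6²) ≈ 1.3.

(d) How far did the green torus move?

0.9

The green torus moved from about (7.9, 4.2) to (8.8, 4.1), a distance of √(0.9² + 0.1²) ≈ 0.9.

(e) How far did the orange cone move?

2.1

The orange cone moved from about (7.8, 2.7) to (5.7, 2.3), a distance of √(2.1² + 0.4²) ≈ 2.1.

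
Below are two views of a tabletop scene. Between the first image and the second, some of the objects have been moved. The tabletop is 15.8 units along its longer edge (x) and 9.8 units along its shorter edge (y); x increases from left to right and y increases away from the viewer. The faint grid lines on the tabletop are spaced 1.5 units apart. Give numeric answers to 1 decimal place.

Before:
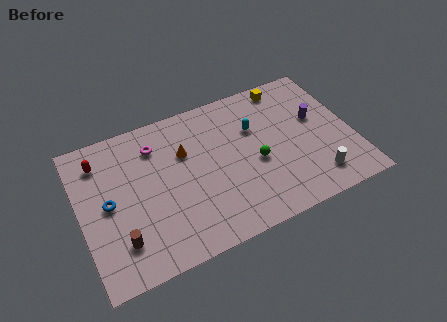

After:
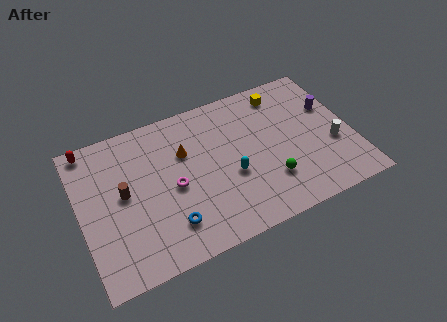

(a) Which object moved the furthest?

the blue torus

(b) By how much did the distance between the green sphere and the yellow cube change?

+0.7

The distance was about 5.1 in the first image and 5.8 in the second, so they moved 0.7 units further apart.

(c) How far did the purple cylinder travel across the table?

1.0

From (13.9, 5.8) to (14.8, 6.3), the purple cylinder covered √(0.9² + 0.5²) ≈ 1.0 units.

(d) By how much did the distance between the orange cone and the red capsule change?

+0.8

Before: roughly 5.0 units apart; after: 5.8. That's 0.8 units further apart.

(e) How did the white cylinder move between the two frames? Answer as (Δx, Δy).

(1.3, 1.9)

The white cylinder was at about (13.3, 1.8) and moved to about (14.6, 3.7).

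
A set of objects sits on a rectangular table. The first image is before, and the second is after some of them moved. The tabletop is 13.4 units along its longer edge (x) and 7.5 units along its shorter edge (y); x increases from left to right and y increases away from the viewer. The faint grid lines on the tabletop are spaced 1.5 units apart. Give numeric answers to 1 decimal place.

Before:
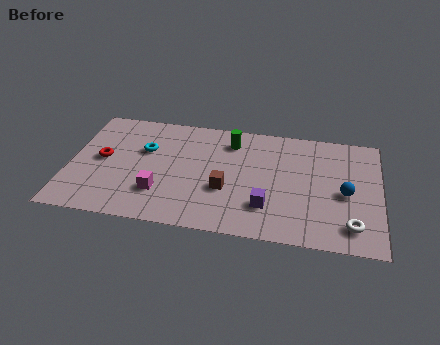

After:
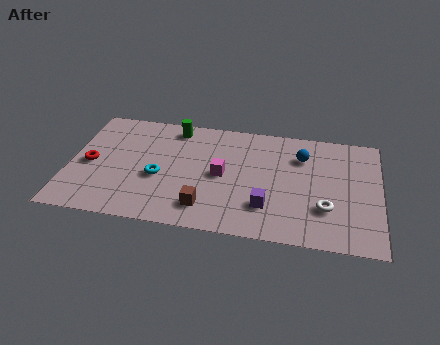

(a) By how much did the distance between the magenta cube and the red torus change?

+2.5

The distance was about 3.2 in the first image and 5.7 in the second, so they moved 2.5 units further apart.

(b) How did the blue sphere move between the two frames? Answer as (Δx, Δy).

(-1.9, 2.1)

The blue sphere was at about (11.9, 3.4) and moved to about (10.0, 5.5).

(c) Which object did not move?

the purple cube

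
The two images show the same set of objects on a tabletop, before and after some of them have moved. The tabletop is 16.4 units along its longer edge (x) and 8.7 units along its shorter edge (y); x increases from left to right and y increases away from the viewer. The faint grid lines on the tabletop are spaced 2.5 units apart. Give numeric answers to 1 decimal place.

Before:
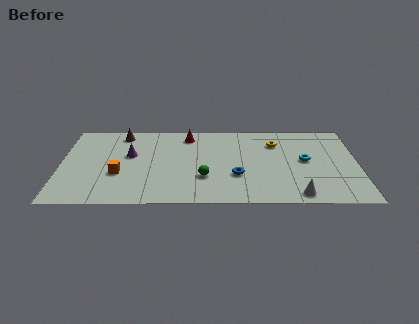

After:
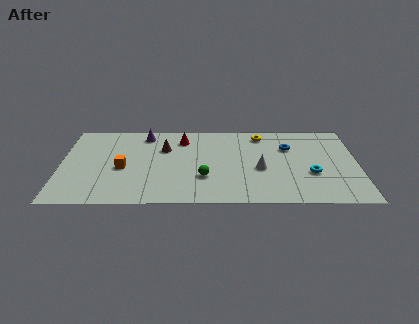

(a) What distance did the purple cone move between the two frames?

2.3

From (3.8, 5.2) to (4.6, 7.4), the purple cone covered √(0.8² + 2.2²) ≈ 2.3 units.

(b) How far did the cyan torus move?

1.4

The cyan torus was near (13.5, 4.6) before and (13.8, 3.2) after, so it travelled √(0.3² + 1.4²) ≈ 1.4 units.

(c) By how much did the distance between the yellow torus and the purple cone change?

-1.7

Before: roughly 8.2 units apart; after: 6.5. That's 1.7 units closer together.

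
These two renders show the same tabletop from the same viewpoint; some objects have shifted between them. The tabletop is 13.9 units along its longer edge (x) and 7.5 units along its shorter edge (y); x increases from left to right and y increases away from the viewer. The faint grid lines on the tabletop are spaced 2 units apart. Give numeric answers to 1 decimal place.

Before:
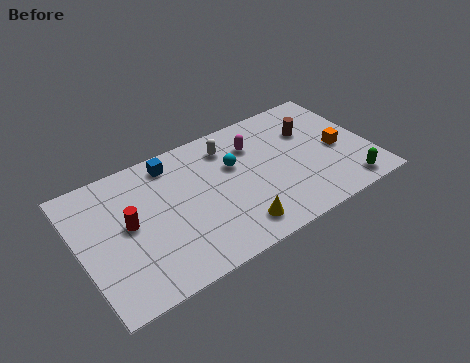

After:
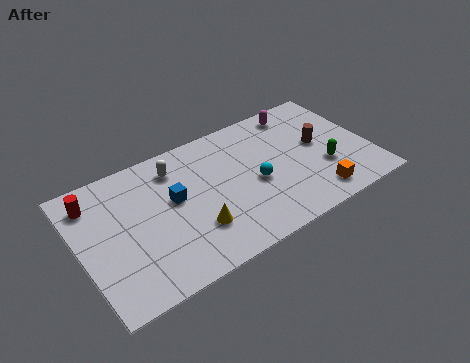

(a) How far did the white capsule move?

2.6

The white capsule moved from about (7.4, 6.0) to (4.8, 6.0), a distance of √(2.6² + 0.0²) ≈ 2.6.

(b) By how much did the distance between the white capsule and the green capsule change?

+0.5

The distance was about 7.1 in the first image and 7.6 in the second, so they moved 0.5 units further apart.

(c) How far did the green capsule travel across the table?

1.8

From (12.4, 1.0) to (11.6, 2.6), the green capsule covered √(0.8² + 1.6²) ≈ 1.8 units.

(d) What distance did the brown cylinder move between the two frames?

1.0

The brown cylinder was near (11.3, 5.1) before and (11.6, 4.1) after, so it travelled √(0.3² + 1.0²) ≈ 1.0 units.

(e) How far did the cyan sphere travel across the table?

1.7

From (7.5, 4.8) to (8.3, 3.3), the cyan sphere covered √(0.8² + 1.5²) ≈ 1.7 units.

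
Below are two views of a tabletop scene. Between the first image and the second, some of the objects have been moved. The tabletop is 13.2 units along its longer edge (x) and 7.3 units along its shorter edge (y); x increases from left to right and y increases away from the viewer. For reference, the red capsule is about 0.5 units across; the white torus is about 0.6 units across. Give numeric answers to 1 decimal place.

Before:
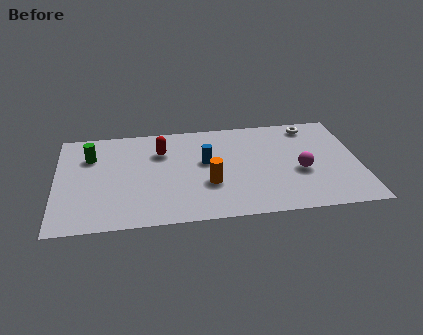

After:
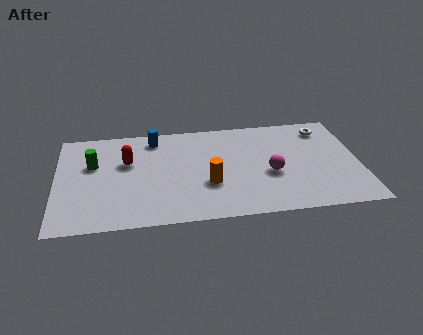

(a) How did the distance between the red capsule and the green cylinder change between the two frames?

-1.6

The distance was about 3.1 in the first image and 1.5 in the second, so they moved 1.6 units closer together.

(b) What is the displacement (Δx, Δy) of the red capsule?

(-1.5, -0.6)

The red capsule started near (4.6, 5.2) and ended near (3.1, 4.6).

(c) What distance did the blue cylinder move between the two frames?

3.0

From (6.5, 4.2) to (4.3, 6.2), the blue cylinder covered √(2.2² + 2.0²) ≈ 3.0 units.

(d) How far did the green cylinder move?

0.6

From (1.5, 5.2) to (1.6, 4.6), the green cylinder covered √(0.1² + 0.6²) ≈ 0.6 units.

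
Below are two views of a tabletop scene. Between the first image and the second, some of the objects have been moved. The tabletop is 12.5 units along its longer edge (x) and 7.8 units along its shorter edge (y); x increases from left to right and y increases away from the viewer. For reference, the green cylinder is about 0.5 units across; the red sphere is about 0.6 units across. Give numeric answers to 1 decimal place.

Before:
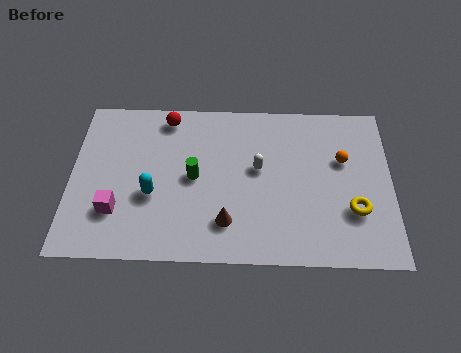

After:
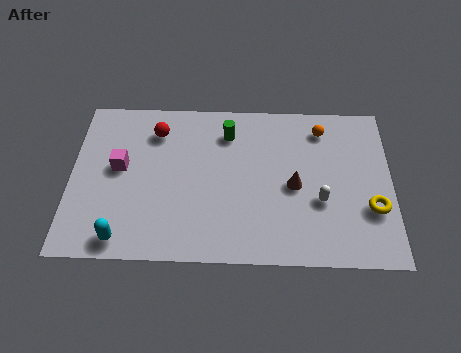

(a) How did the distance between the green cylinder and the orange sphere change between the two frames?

-2.2

Before: roughly 5.9 units apart; after: 3.7. That's 2.2 units closer together.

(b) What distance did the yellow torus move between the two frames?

0.7

The yellow torus was near (11.0, 2.5) before and (11.7, 2.6) after, so it travelled √(0.7² + 0.1²) ≈ 0.7 units.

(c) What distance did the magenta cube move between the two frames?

2.1

From (1.8, 2.2) to (1.9, 4.3), the magenta cube covered √(0.1² + 2.1²) ≈ 2.1 units.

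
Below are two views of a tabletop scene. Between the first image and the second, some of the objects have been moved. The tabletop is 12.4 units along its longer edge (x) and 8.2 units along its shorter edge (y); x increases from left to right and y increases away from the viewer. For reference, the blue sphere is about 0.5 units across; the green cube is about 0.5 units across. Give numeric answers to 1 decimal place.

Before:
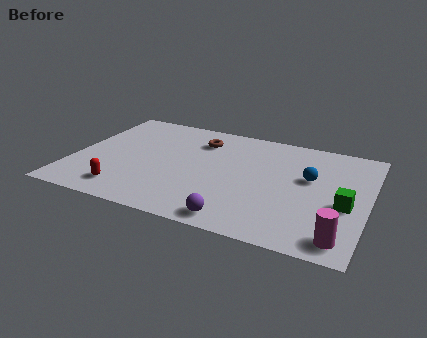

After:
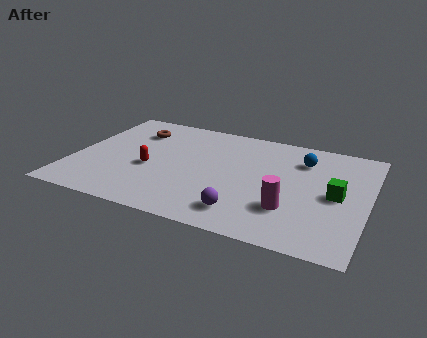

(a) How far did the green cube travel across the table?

0.7

The green cube moved from about (11.5, 3.4) to (11.1, 4.0), a distance of √(0.4² + 0.6²) ≈ 0.7.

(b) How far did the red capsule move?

2.2

From (2.5, 1.4) to (3.3, 3.4), the red capsule covered √(0.8² + 2.0²) ≈ 2.2 units.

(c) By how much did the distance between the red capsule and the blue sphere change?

-1.4

The distance was about 8.2 in the first image and 6.8 in the second, so they moved 1.4 units closer together.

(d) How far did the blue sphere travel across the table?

1.4

From (9.9, 4.9) to (9.5, 6.2), the blue sphere covered √(0.4² + 1.3²) ≈ 1.4 units.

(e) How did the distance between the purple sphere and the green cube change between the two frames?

-0.5

The distance was about 4.9 in the first image and 4.4 in the second, so they moved 0.5 units closer together.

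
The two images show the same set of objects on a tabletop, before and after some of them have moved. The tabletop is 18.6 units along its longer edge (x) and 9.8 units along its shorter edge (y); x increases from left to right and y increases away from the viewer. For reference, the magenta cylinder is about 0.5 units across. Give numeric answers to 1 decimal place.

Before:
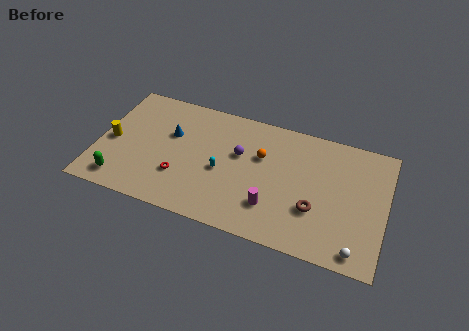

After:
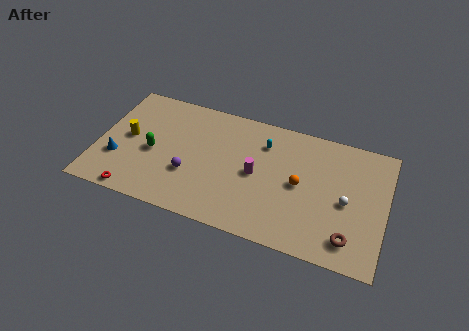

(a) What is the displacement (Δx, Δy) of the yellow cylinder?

(1.0, 0.6)

The yellow cylinder was at about (0.9, 4.5) and moved to about (1.9, 5.1).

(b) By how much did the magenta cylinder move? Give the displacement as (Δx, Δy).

(-1.2, 2.2)

The magenta cylinder started near (11.5, 2.6) and ended near (10.3, 4.8).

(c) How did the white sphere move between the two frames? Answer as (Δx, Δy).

(-0.9, 3.4)

The white sphere started near (17.0, 1.1) and ended near (16.1, 4.5).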